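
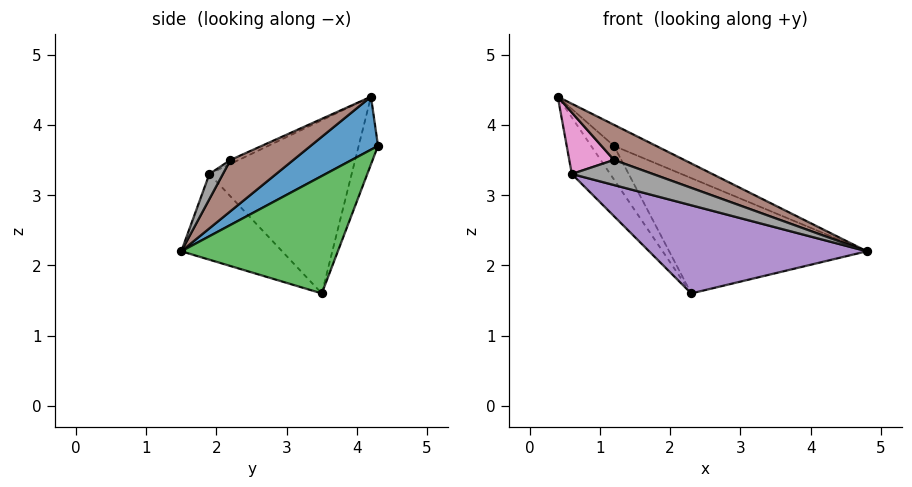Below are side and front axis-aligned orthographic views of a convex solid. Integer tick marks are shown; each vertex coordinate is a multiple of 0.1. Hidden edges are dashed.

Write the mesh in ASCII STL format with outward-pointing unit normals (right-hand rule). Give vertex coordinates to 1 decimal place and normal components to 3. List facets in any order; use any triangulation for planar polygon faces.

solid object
 facet normal 0.586 0.367 0.722
  outer loop
   vertex 1.2 4.3 3.7
   vertex 0.4 4.2 4.4
   vertex 4.8 1.5 2.2
  endloop
 endfacet
 facet normal -0.547 0.646 -0.533
  outer loop
   vertex 2.3 3.5 1.6
   vertex 0.4 4.2 4.4
   vertex 1.2 4.3 3.7
  endloop
 endfacet
 facet normal 0.621 0.784 0.027
  outer loop
   vertex 2.3 3.5 1.6
   vertex 1.2 4.3 3.7
   vertex 4.8 1.5 2.2
  endloop
 endfacet
 facet normal -0.783 0.211 -0.584
  outer loop
   vertex 0.6 1.9 3.3
   vertex 0.4 4.2 4.4
   vertex 2.3 3.5 1.6
  endloop
 endfacet
 facet normal -0.259 -0.560 -0.787
  outer loop
   vertex 0.6 1.9 3.3
   vertex 2.3 3.5 1.6
   vertex 4.8 1.5 2.2
  endloop
 endfacet
 facet normal 0.271 -0.303 0.914
  outer loop
   vertex 1.2 2.2 3.5
   vertex 4.8 1.5 2.2
   vertex 0.4 4.2 4.4
  endloop
 endfacet
 facet normal -0.081 -0.436 0.896
  outer loop
   vertex 1.2 2.2 3.5
   vertex 0.4 4.2 4.4
   vertex 0.6 1.9 3.3
  endloop
 endfacet
 facet normal 0.117 -0.702 0.702
  outer loop
   vertex 1.2 2.2 3.5
   vertex 0.6 1.9 3.3
   vertex 4.8 1.5 2.2
  endloop
 endfacet
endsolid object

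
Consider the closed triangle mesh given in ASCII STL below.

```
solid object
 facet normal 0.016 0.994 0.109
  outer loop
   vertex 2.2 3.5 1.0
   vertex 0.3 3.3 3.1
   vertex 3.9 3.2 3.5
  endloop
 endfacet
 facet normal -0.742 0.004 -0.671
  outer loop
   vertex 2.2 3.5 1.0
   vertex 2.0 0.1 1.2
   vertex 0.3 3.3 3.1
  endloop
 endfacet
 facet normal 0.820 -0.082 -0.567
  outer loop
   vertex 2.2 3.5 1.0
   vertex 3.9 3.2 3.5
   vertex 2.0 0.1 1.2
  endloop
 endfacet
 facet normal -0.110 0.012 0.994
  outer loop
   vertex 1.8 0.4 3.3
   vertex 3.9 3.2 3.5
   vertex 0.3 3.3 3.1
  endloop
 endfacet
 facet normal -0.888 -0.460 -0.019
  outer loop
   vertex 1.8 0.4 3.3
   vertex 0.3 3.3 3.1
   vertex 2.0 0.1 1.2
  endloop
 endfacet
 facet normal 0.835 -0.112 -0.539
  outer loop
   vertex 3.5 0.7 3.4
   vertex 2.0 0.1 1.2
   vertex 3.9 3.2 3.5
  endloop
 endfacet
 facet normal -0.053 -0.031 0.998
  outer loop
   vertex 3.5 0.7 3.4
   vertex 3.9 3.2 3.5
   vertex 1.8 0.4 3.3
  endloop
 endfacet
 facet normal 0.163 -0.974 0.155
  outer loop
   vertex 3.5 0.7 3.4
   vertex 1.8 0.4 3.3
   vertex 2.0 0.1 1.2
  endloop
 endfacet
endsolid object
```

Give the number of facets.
8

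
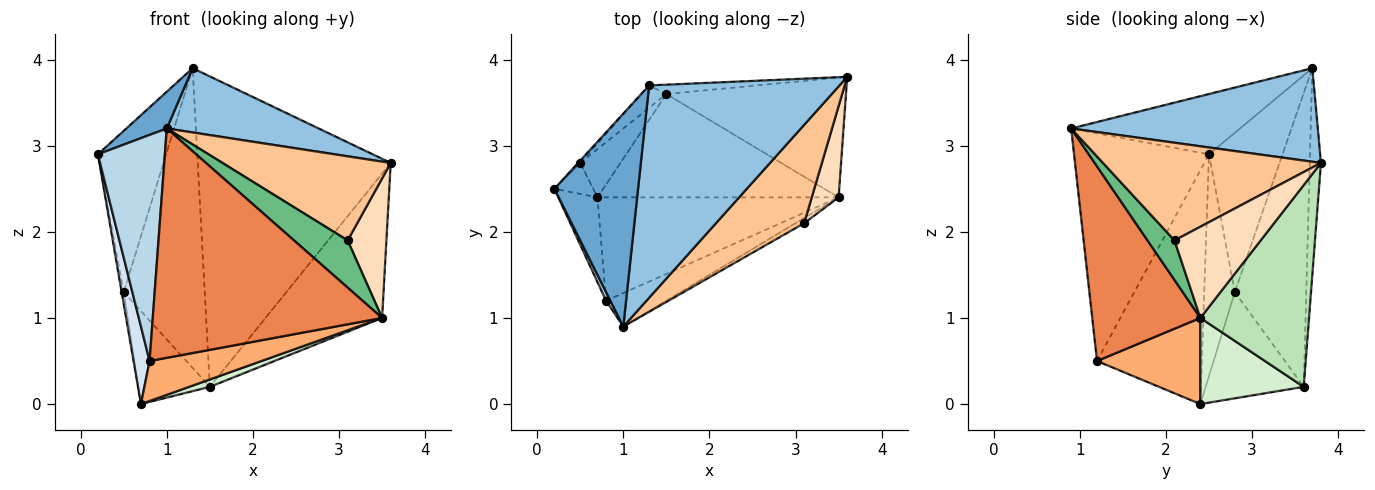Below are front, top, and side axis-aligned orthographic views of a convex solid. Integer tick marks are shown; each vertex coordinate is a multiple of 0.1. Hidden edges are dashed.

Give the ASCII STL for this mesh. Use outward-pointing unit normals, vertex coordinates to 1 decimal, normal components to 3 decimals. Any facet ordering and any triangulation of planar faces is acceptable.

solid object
 facet normal -0.579 -0.139 0.803
  outer loop
   vertex 1.3 3.7 3.9
   vertex 0.2 2.5 2.9
   vertex 1.0 0.9 3.2
  endloop
 endfacet
 facet normal 0.426 -0.262 0.866
  outer loop
   vertex 1.3 3.7 3.9
   vertex 1.0 0.9 3.2
   vertex 3.6 3.8 2.8
  endloop
 endfacet
 facet normal -0.896 -0.445 0.017
  outer loop
   vertex 0.8 1.2 0.5
   vertex 1.0 0.9 3.2
   vertex 0.2 2.5 2.9
  endloop
 endfacet
 facet normal -0.975 -0.149 -0.163
  outer loop
   vertex 0.8 1.2 0.5
   vertex 0.2 2.5 2.9
   vertex 0.7 2.4 0.0
  endloop
 endfacet
 facet normal 0.423 -0.897 -0.131
  outer loop
   vertex 0.8 1.2 0.5
   vertex 3.5 2.4 1.0
   vertex 1.0 0.9 3.2
  endloop
 endfacet
 facet normal 0.316 -0.342 -0.885
  outer loop
   vertex 0.8 1.2 0.5
   vertex 0.7 2.4 0.0
   vertex 3.5 2.4 1.0
  endloop
 endfacet
 facet normal 0.644 -0.497 0.581
  outer loop
   vertex 3.1 2.1 1.9
   vertex 3.6 3.8 2.8
   vertex 1.0 0.9 3.2
  endloop
 endfacet
 facet normal 0.881 -0.396 0.259
  outer loop
   vertex 3.1 2.1 1.9
   vertex 3.5 2.4 1.0
   vertex 3.6 3.8 2.8
  endloop
 endfacet
 facet normal 0.448 -0.889 -0.097
  outer loop
   vertex 3.1 2.1 1.9
   vertex 1.0 0.9 3.2
   vertex 3.5 2.4 1.0
  endloop
 endfacet
 facet normal -0.058 0.998 -0.030
  outer loop
   vertex 1.5 3.6 0.2
   vertex 1.3 3.7 3.9
   vertex 3.6 3.8 2.8
  endloop
 endfacet
 facet normal 0.583 0.625 -0.519
  outer loop
   vertex 1.5 3.6 0.2
   vertex 3.6 3.8 2.8
   vertex 3.5 2.4 1.0
  endloop
 endfacet
 facet normal 0.336 -0.067 -0.940
  outer loop
   vertex 1.5 3.6 0.2
   vertex 3.5 2.4 1.0
   vertex 0.7 2.4 0.0
  endloop
 endfacet
 facet normal -0.733 0.680 -0.010
  outer loop
   vertex 0.5 2.8 1.3
   vertex 0.2 2.5 2.9
   vertex 1.3 3.7 3.9
  endloop
 endfacet
 facet normal -0.661 0.749 -0.056
  outer loop
   vertex 0.5 2.8 1.3
   vertex 1.3 3.7 3.9
   vertex 1.5 3.6 0.2
  endloop
 endfacet
 facet normal -0.983 0.067 -0.172
  outer loop
   vertex 0.5 2.8 1.3
   vertex 0.7 2.4 0.0
   vertex 0.2 2.5 2.9
  endloop
 endfacet
 facet normal -0.773 0.564 -0.292
  outer loop
   vertex 0.5 2.8 1.3
   vertex 1.5 3.6 0.2
   vertex 0.7 2.4 0.0
  endloop
 endfacet
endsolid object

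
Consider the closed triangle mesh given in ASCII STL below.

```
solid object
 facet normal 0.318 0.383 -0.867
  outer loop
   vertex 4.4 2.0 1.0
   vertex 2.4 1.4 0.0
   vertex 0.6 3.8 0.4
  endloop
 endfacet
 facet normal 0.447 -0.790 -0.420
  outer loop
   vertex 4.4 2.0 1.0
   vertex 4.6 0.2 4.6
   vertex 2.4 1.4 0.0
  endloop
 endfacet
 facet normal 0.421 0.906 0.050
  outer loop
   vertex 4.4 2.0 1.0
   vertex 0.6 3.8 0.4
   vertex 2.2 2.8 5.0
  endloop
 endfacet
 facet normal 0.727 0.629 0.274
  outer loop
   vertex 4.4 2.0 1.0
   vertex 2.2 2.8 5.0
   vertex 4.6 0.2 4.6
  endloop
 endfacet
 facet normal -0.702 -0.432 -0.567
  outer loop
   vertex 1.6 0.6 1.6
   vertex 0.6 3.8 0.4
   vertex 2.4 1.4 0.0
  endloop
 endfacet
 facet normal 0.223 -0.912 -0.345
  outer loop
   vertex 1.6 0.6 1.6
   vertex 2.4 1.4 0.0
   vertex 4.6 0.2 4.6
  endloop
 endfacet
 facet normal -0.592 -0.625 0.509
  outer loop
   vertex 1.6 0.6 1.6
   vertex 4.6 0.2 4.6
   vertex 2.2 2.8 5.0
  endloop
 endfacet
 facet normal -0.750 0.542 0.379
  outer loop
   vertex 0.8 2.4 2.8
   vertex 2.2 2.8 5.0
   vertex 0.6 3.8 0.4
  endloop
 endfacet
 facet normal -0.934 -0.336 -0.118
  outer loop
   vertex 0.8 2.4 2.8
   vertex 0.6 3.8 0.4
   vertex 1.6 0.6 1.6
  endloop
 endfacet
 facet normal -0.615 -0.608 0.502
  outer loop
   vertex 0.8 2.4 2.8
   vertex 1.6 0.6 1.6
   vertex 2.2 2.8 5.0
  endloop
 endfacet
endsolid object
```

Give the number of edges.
15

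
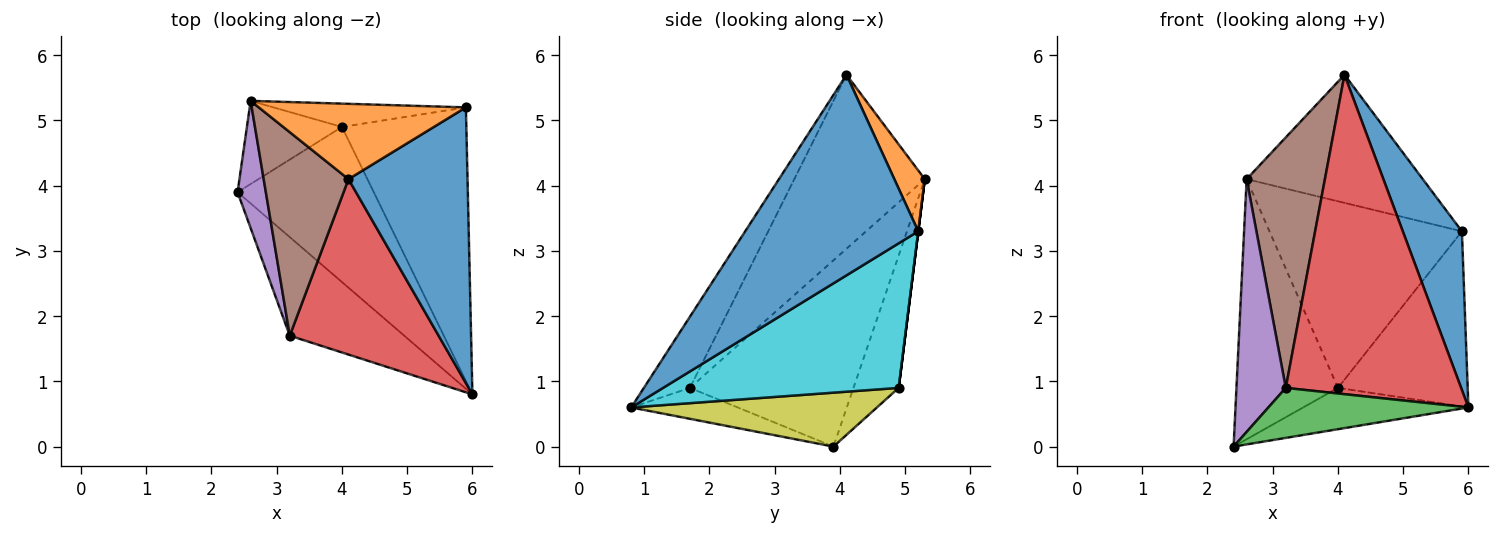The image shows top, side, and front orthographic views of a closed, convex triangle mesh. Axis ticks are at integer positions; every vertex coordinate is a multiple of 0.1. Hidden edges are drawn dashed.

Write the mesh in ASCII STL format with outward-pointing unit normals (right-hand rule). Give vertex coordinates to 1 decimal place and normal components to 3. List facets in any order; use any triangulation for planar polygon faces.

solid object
 facet normal 0.825 -0.282 0.490
  outer loop
   vertex 5.9 5.2 3.3
   vertex 4.1 4.1 5.7
   vertex 6.0 0.8 0.6
  endloop
 endfacet
 facet normal 0.147 0.853 0.501
  outer loop
   vertex 5.9 5.2 3.3
   vertex 2.6 5.3 4.1
   vertex 4.1 4.1 5.7
  endloop
 endfacet
 facet normal -0.234 -0.440 -0.867
  outer loop
   vertex 3.2 1.7 0.9
   vertex 2.4 3.9 0.0
   vertex 6.0 0.8 0.6
  endloop
 endfacet
 facet normal -0.224 -0.854 0.469
  outer loop
   vertex 3.2 1.7 0.9
   vertex 6.0 0.8 0.6
   vertex 4.1 4.1 5.7
  endloop
 endfacet
 facet normal -0.947 -0.286 0.144
  outer loop
   vertex 3.2 1.7 0.9
   vertex 2.6 5.3 4.1
   vertex 2.4 3.9 0.0
  endloop
 endfacet
 facet normal -0.791 -0.475 0.386
  outer loop
   vertex 3.2 1.7 0.9
   vertex 4.1 4.1 5.7
   vertex 2.6 5.3 4.1
  endloop
 endfacet
 facet normal -0.390 0.877 -0.280
  outer loop
   vertex 4.0 4.9 0.9
   vertex 2.4 3.9 0.0
   vertex 2.6 5.3 4.1
  endloop
 endfacet
 facet normal 0.000 0.992 -0.124
  outer loop
   vertex 4.0 4.9 0.9
   vertex 2.6 5.3 4.1
   vertex 5.9 5.2 3.3
  endloop
 endfacet
 facet normal 0.357 0.240 -0.902
  outer loop
   vertex 4.0 4.9 0.9
   vertex 6.0 0.8 0.6
   vertex 2.4 3.9 0.0
  endloop
 endfacet
 facet normal 0.699 0.385 -0.602
  outer loop
   vertex 4.0 4.9 0.9
   vertex 5.9 5.2 3.3
   vertex 6.0 0.8 0.6
  endloop
 endfacet
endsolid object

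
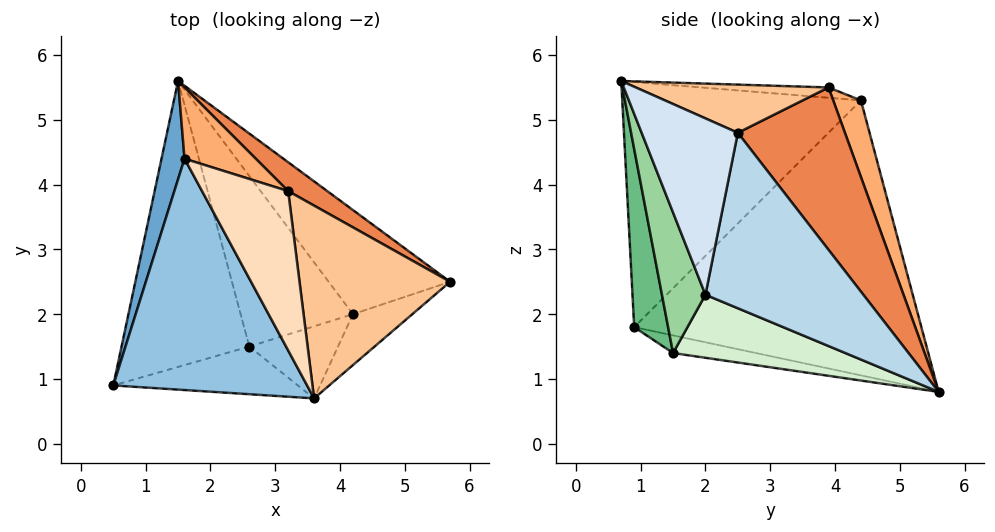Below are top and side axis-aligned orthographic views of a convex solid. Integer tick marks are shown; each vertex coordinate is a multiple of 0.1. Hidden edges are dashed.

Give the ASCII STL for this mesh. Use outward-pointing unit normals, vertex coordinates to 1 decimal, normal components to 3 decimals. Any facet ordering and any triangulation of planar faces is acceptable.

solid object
 facet normal -0.971 0.224 0.081
  outer loop
   vertex 1.6 4.4 5.3
   vertex 1.5 5.6 0.8
   vertex 0.5 0.9 1.8
  endloop
 endfacet
 facet normal -0.735 -0.350 0.581
  outer loop
   vertex 1.6 4.4 5.3
   vertex 0.5 0.9 1.8
   vertex 3.6 0.7 5.6
  endloop
 endfacet
 facet normal 0.769 0.355 -0.532
  outer loop
   vertex 4.2 2.0 2.3
   vertex 1.5 5.6 0.8
   vertex 5.7 2.5 4.8
  endloop
 endfacet
 facet normal 0.593 -0.780 -0.200
  outer loop
   vertex 4.2 2.0 2.3
   vertex 5.7 2.5 4.8
   vertex 3.6 0.7 5.6
  endloop
 endfacet
 facet normal 0.511 0.851 0.123
  outer loop
   vertex 3.2 3.9 5.5
   vertex 5.7 2.5 4.8
   vertex 1.5 5.6 0.8
  endloop
 endfacet
 facet normal 0.261 0.934 0.243
  outer loop
   vertex 3.2 3.9 5.5
   vertex 1.5 5.6 0.8
   vertex 1.6 4.4 5.3
  endloop
 endfacet
 facet normal 0.304 0.068 0.950
  outer loop
   vertex 3.2 3.9 5.5
   vertex 3.6 0.7 5.6
   vertex 5.7 2.5 4.8
  endloop
 endfacet
 facet normal -0.119 0.016 0.993
  outer loop
   vertex 3.2 3.9 5.5
   vertex 1.6 4.4 5.3
   vertex 3.6 0.7 5.6
  endloop
 endfacet
 facet normal 0.226 -0.946 -0.234
  outer loop
   vertex 2.6 1.5 1.4
   vertex 3.6 0.7 5.6
   vertex 0.5 0.9 1.8
  endloop
 endfacet
 facet normal 0.420 -0.868 -0.265
  outer loop
   vertex 2.6 1.5 1.4
   vertex 4.2 2.0 2.3
   vertex 3.6 0.7 5.6
  endloop
 endfacet
 facet normal -0.135 -0.179 -0.975
  outer loop
   vertex 2.6 1.5 1.4
   vertex 0.5 0.9 1.8
   vertex 1.5 5.6 0.8
  endloop
 endfacet
 facet normal 0.489 0.004 -0.872
  outer loop
   vertex 2.6 1.5 1.4
   vertex 1.5 5.6 0.8
   vertex 4.2 2.0 2.3
  endloop
 endfacet
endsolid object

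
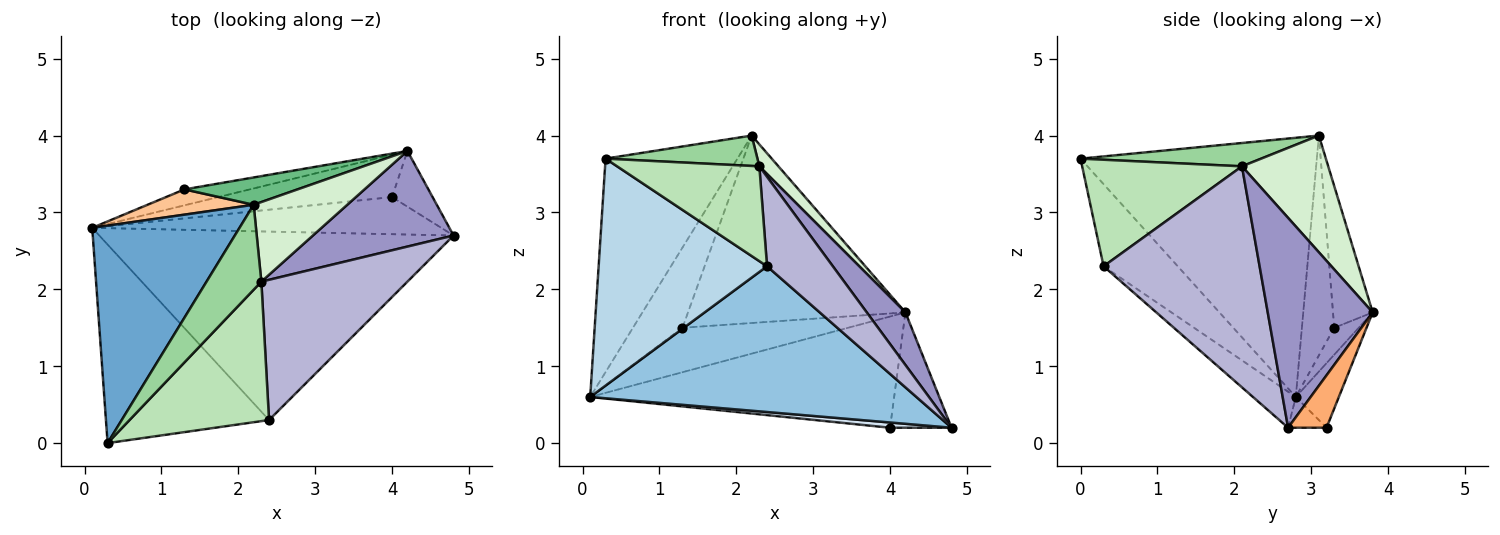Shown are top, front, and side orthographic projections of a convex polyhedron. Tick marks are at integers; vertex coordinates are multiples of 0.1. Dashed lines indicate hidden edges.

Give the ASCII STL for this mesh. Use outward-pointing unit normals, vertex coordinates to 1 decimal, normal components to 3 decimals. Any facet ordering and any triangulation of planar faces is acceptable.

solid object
 facet normal -0.782 0.436 0.445
  outer loop
   vertex 2.2 3.1 4.0
   vertex 0.1 2.8 0.6
   vertex 0.3 0.0 3.7
  endloop
 endfacet
 facet normal -0.080 -0.610 -0.788
  outer loop
   vertex 2.4 0.3 2.3
   vertex 0.1 2.8 0.6
   vertex 4.8 2.7 0.2
  endloop
 endfacet
 facet normal -0.315 -0.714 -0.625
  outer loop
   vertex 2.4 0.3 2.3
   vertex 0.3 0.0 3.7
   vertex 0.1 2.8 0.6
  endloop
 endfacet
 facet normal -0.087 -0.139 -0.986
  outer loop
   vertex 4.0 3.2 0.2
   vertex 4.8 2.7 0.2
   vertex 0.1 2.8 0.6
  endloop
 endfacet
 facet normal -0.131 0.926 -0.353
  outer loop
   vertex 4.0 3.2 0.2
   vertex 0.1 2.8 0.6
   vertex 4.2 3.8 1.7
  endloop
 endfacet
 facet normal 0.490 0.785 -0.379
  outer loop
   vertex 4.0 3.2 0.2
   vertex 4.2 3.8 1.7
   vertex 4.8 2.7 0.2
  endloop
 endfacet
 facet normal -0.529 0.810 0.255
  outer loop
   vertex 1.3 3.3 1.5
   vertex 0.1 2.8 0.6
   vertex 2.2 3.1 4.0
  endloop
 endfacet
 facet normal -0.138 0.932 -0.334
  outer loop
   vertex 1.3 3.3 1.5
   vertex 4.2 3.8 1.7
   vertex 0.1 2.8 0.6
  endloop
 endfacet
 facet normal -0.178 0.974 0.142
  outer loop
   vertex 1.3 3.3 1.5
   vertex 2.2 3.1 4.0
   vertex 4.2 3.8 1.7
  endloop
 endfacet
 facet normal 0.372 -0.312 0.874
  outer loop
   vertex 2.3 2.1 3.6
   vertex 2.2 3.1 4.0
   vertex 0.3 0.0 3.7
  endloop
 endfacet
 facet normal 0.534 -0.475 0.699
  outer loop
   vertex 2.3 2.1 3.6
   vertex 0.3 0.0 3.7
   vertex 2.4 0.3 2.3
  endloop
 endfacet
 facet normal 0.769 -0.170 0.617
  outer loop
   vertex 2.3 2.1 3.6
   vertex 4.2 3.8 1.7
   vertex 2.2 3.1 4.0
  endloop
 endfacet
 facet normal 0.794 -0.293 0.532
  outer loop
   vertex 2.3 2.1 3.6
   vertex 4.8 2.7 0.2
   vertex 4.2 3.8 1.7
  endloop
 endfacet
 facet normal 0.787 -0.332 0.520
  outer loop
   vertex 2.3 2.1 3.6
   vertex 2.4 0.3 2.3
   vertex 4.8 2.7 0.2
  endloop
 endfacet
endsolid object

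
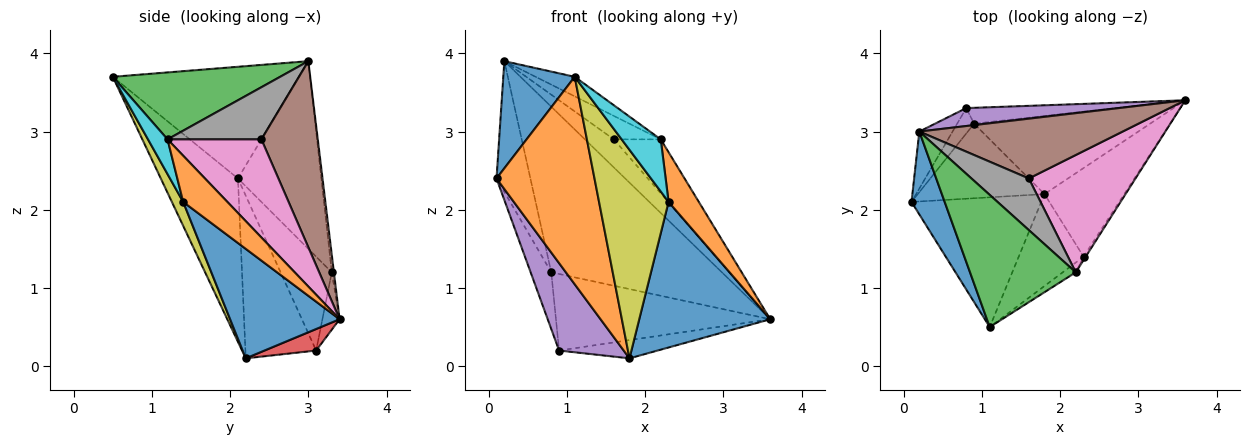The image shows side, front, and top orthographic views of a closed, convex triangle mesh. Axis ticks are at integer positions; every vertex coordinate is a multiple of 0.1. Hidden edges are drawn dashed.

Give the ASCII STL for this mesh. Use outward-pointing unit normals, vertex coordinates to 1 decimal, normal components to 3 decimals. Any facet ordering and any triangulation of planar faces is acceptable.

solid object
 facet normal -0.900 -0.345 0.267
  outer loop
   vertex 0.2 3.0 3.9
   vertex 0.1 2.1 2.4
   vertex 1.1 0.5 3.7
  endloop
 endfacet
 facet normal -0.555 -0.705 -0.441
  outer loop
   vertex 1.8 2.2 0.1
   vertex 1.1 0.5 3.7
   vertex 0.1 2.1 2.4
  endloop
 endfacet
 facet normal 0.531 0.124 0.838
  outer loop
   vertex 2.2 1.2 2.9
   vertex 0.2 3.0 3.9
   vertex 1.1 0.5 3.7
  endloop
 endfacet
 facet normal 0.118 0.226 -0.967
  outer loop
   vertex 0.9 3.1 0.2
   vertex 3.6 3.4 0.6
   vertex 1.8 2.2 0.1
  endloop
 endfacet
 facet normal -0.640 -0.585 -0.499
  outer loop
   vertex 0.9 3.1 0.2
   vertex 1.8 2.2 0.1
   vertex 0.1 2.1 2.4
  endloop
 endfacet
 facet normal 0.638 0.327 0.697
  outer loop
   vertex 1.6 2.4 2.9
   vertex 3.6 3.4 0.6
   vertex 0.2 3.0 3.9
  endloop
 endfacet
 facet normal 0.641 0.321 0.697
  outer loop
   vertex 1.6 2.4 2.9
   vertex 2.2 1.2 2.9
   vertex 3.6 3.4 0.6
  endloop
 endfacet
 facet normal 0.638 0.319 0.701
  outer loop
   vertex 1.6 2.4 2.9
   vertex 0.2 3.0 3.9
   vertex 2.2 1.2 2.9
  endloop
 endfacet
 facet normal 0.147 -0.905 -0.399
  outer loop
   vertex 2.3 1.4 2.1
   vertex 1.1 0.5 3.7
   vertex 1.8 2.2 0.1
  endloop
 endfacet
 facet normal 0.441 -0.882 -0.165
  outer loop
   vertex 2.3 1.4 2.1
   vertex 2.2 1.2 2.9
   vertex 1.1 0.5 3.7
  endloop
 endfacet
 facet normal 0.581 -0.695 -0.423
  outer loop
   vertex 2.3 1.4 2.1
   vertex 1.8 2.2 0.1
   vertex 3.6 3.4 0.6
  endloop
 endfacet
 facet normal 0.825 -0.565 -0.038
  outer loop
   vertex 2.3 1.4 2.1
   vertex 3.6 3.4 0.6
   vertex 2.2 1.2 2.9
  endloop
 endfacet
 facet normal -0.914 0.371 -0.162
  outer loop
   vertex 0.8 3.3 1.2
   vertex 0.1 2.1 2.4
   vertex 0.2 3.0 3.9
  endloop
 endfacet
 facet normal -0.915 0.368 -0.165
  outer loop
   vertex 0.8 3.3 1.2
   vertex 0.9 3.1 0.2
   vertex 0.1 2.1 2.4
  endloop
 endfacet
 facet normal -0.012 0.994 0.108
  outer loop
   vertex 0.8 3.3 1.2
   vertex 0.2 3.0 3.9
   vertex 3.6 3.4 0.6
  endloop
 endfacet
 facet normal -0.078 0.976 -0.203
  outer loop
   vertex 0.8 3.3 1.2
   vertex 3.6 3.4 0.6
   vertex 0.9 3.1 0.2
  endloop
 endfacet
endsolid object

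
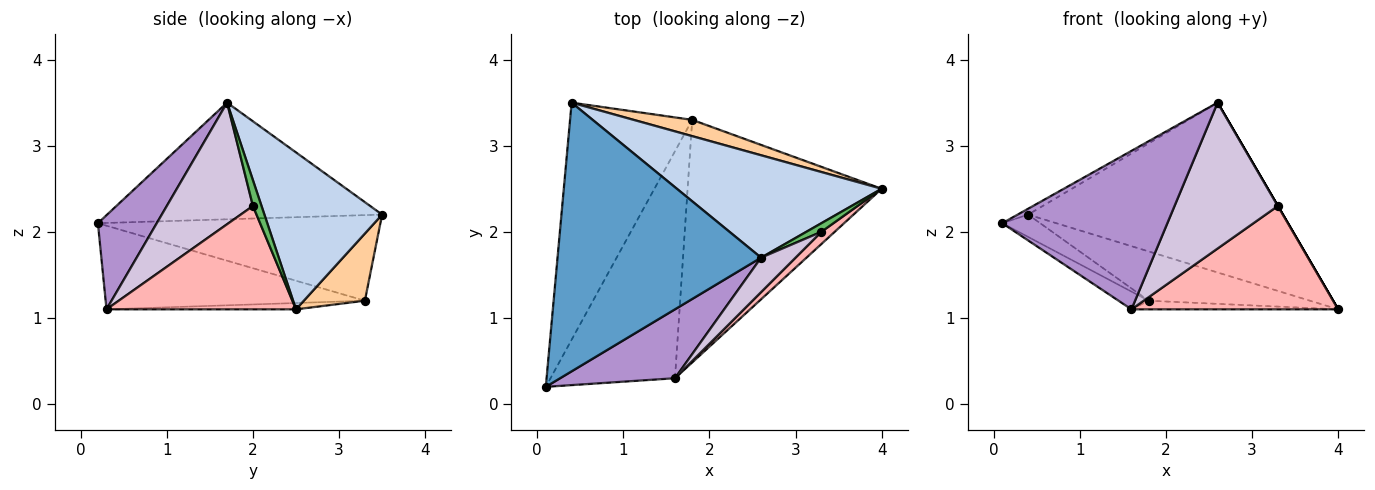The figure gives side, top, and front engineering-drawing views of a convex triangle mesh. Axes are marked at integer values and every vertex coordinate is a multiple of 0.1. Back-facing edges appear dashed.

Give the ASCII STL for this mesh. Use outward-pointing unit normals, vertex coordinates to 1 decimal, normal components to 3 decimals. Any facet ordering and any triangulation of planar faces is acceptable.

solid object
 facet normal -0.497 0.019 0.867
  outer loop
   vertex 2.6 1.7 3.5
   vertex 0.4 3.5 2.2
   vertex 0.1 0.2 2.1
  endloop
 endfacet
 facet normal 0.368 0.796 0.480
  outer loop
   vertex 2.6 1.7 3.5
   vertex 4.0 2.5 1.1
   vertex 0.4 3.5 2.2
  endloop
 endfacet
 facet normal -0.572 0.077 -0.816
  outer loop
   vertex 1.8 3.3 1.2
   vertex 0.1 0.2 2.1
   vertex 0.4 3.5 2.2
  endloop
 endfacet
 facet normal 0.338 0.894 0.295
  outer loop
   vertex 1.8 3.3 1.2
   vertex 0.4 3.5 2.2
   vertex 4.0 2.5 1.1
  endloop
 endfacet
 facet normal 0.864 0.000 0.504
  outer loop
   vertex 3.3 2.0 2.3
   vertex 4.0 2.5 1.1
   vertex 2.6 1.7 3.5
  endloop
 endfacet
 facet normal -0.557 0.065 -0.828
  outer loop
   vertex 1.6 0.3 1.1
   vertex 0.1 0.2 2.1
   vertex 1.8 3.3 1.2
  endloop
 endfacet
 facet normal -0.033 0.035 -0.999
  outer loop
   vertex 1.6 0.3 1.1
   vertex 1.8 3.3 1.2
   vertex 4.0 2.5 1.1
  endloop
 endfacet
 facet normal 0.673 -0.734 0.087
  outer loop
   vertex 1.6 0.3 1.1
   vertex 4.0 2.5 1.1
   vertex 3.3 2.0 2.3
  endloop
 endfacet
 facet normal 0.311 -0.872 0.379
  outer loop
   vertex 1.6 0.3 1.1
   vertex 2.6 1.7 3.5
   vertex 0.1 0.2 2.1
  endloop
 endfacet
 facet normal 0.630 -0.756 0.178
  outer loop
   vertex 1.6 0.3 1.1
   vertex 3.3 2.0 2.3
   vertex 2.6 1.7 3.5
  endloop
 endfacet
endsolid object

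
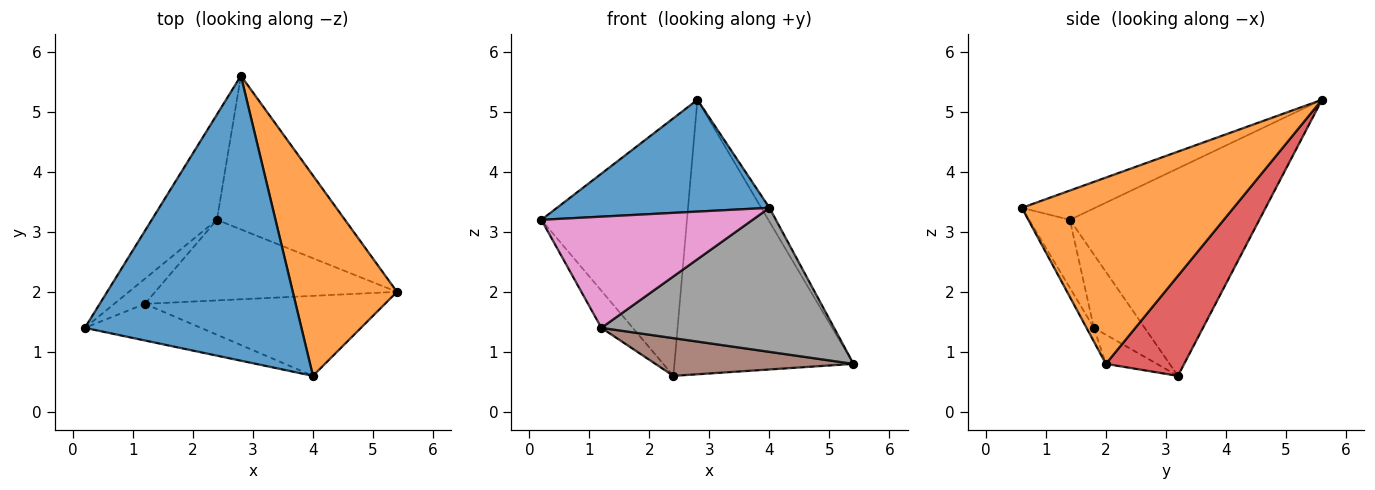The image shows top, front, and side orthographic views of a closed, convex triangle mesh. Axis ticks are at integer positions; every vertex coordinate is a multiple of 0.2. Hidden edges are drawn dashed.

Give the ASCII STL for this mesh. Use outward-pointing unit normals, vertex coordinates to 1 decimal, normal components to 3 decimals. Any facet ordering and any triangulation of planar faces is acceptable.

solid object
 facet normal -0.125 -0.362 0.924
  outer loop
   vertex 4.0 0.6 3.4
   vertex 2.8 5.6 5.2
   vertex 0.2 1.4 3.2
  endloop
 endfacet
 facet normal 0.872 0.034 0.488
  outer loop
   vertex 4.0 0.6 3.4
   vertex 5.4 2.0 0.8
   vertex 2.8 5.6 5.2
  endloop
 endfacet
 facet normal -0.769 0.591 -0.242
  outer loop
   vertex 2.4 3.2 0.6
   vertex 0.2 1.4 3.2
   vertex 2.8 5.6 5.2
  endloop
 endfacet
 facet normal 0.357 0.815 -0.456
  outer loop
   vertex 2.4 3.2 0.6
   vertex 2.8 5.6 5.2
   vertex 5.4 2.0 0.8
  endloop
 endfacet
 facet normal -0.801 0.495 -0.335
  outer loop
   vertex 1.2 1.8 1.4
   vertex 0.2 1.4 3.2
   vertex 2.4 3.2 0.6
  endloop
 endfacet
 facet normal -0.109 -0.421 -0.900
  outer loop
   vertex 1.2 1.8 1.4
   vertex 2.4 3.2 0.6
   vertex 5.4 2.0 0.8
  endloop
 endfacet
 facet normal -0.180 -0.934 -0.308
  outer loop
   vertex 1.2 1.8 1.4
   vertex 4.0 0.6 3.4
   vertex 0.2 1.4 3.2
  endloop
 endfacet
 facet normal -0.028 -0.874 -0.485
  outer loop
   vertex 1.2 1.8 1.4
   vertex 5.4 2.0 0.8
   vertex 4.0 0.6 3.4
  endloop
 endfacet
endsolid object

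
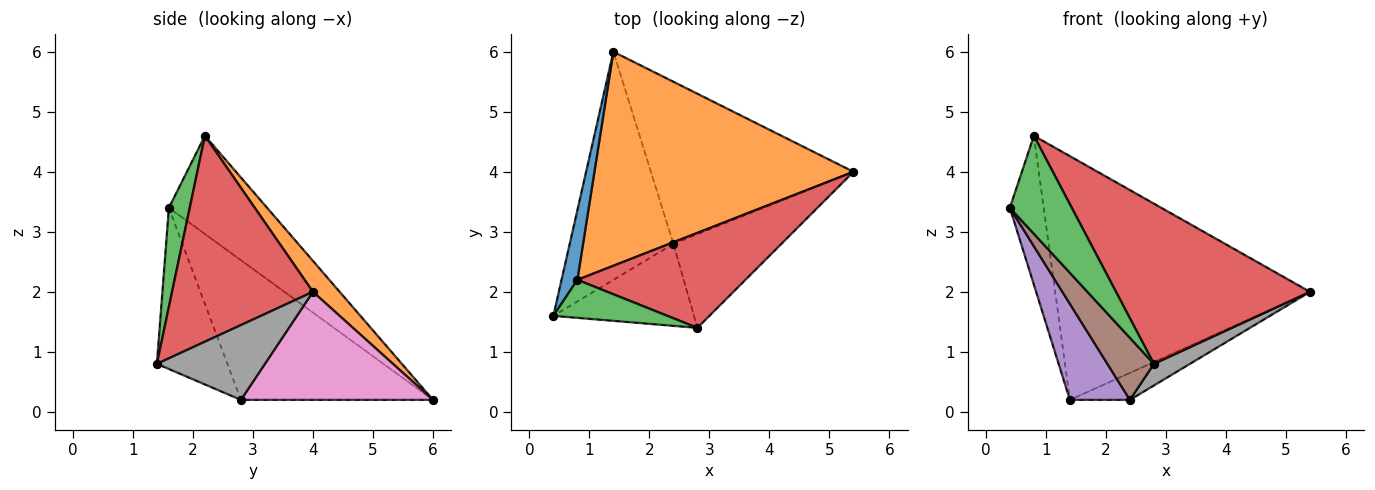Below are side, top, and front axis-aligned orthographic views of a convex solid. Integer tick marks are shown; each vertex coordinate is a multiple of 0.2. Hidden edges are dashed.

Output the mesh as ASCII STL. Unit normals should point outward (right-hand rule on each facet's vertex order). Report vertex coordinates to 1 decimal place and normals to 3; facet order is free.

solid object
 facet normal -0.935 0.322 0.151
  outer loop
   vertex 0.8 2.2 4.6
   vertex 1.4 6.0 0.2
   vertex 0.4 1.6 3.4
  endloop
 endfacet
 facet normal 0.079 0.749 0.658
  outer loop
   vertex 0.8 2.2 4.6
   vertex 5.4 4.0 2.0
   vertex 1.4 6.0 0.2
  endloop
 endfacet
 facet normal 0.300 -0.890 0.345
  outer loop
   vertex 0.8 2.2 4.6
   vertex 0.4 1.6 3.4
   vertex 2.8 1.4 0.8
  endloop
 endfacet
 facet normal 0.530 -0.730 0.432
  outer loop
   vertex 0.8 2.2 4.6
   vertex 2.8 1.4 0.8
   vertex 5.4 4.0 2.0
  endloop
 endfacet
 facet normal -0.779 -0.243 -0.578
  outer loop
   vertex 2.4 2.8 0.2
   vertex 0.4 1.6 3.4
   vertex 1.4 6.0 0.2
  endloop
 endfacet
 facet normal -0.675 -0.445 -0.589
  outer loop
   vertex 2.4 2.8 0.2
   vertex 2.8 1.4 0.8
   vertex 0.4 1.6 3.4
  endloop
 endfacet
 facet normal 0.466 0.145 -0.873
  outer loop
   vertex 2.4 2.8 0.2
   vertex 1.4 6.0 0.2
   vertex 5.4 4.0 2.0
  endloop
 endfacet
 facet normal 0.559 -0.186 -0.808
  outer loop
   vertex 2.4 2.8 0.2
   vertex 5.4 4.0 2.0
   vertex 2.8 1.4 0.8
  endloop
 endfacet
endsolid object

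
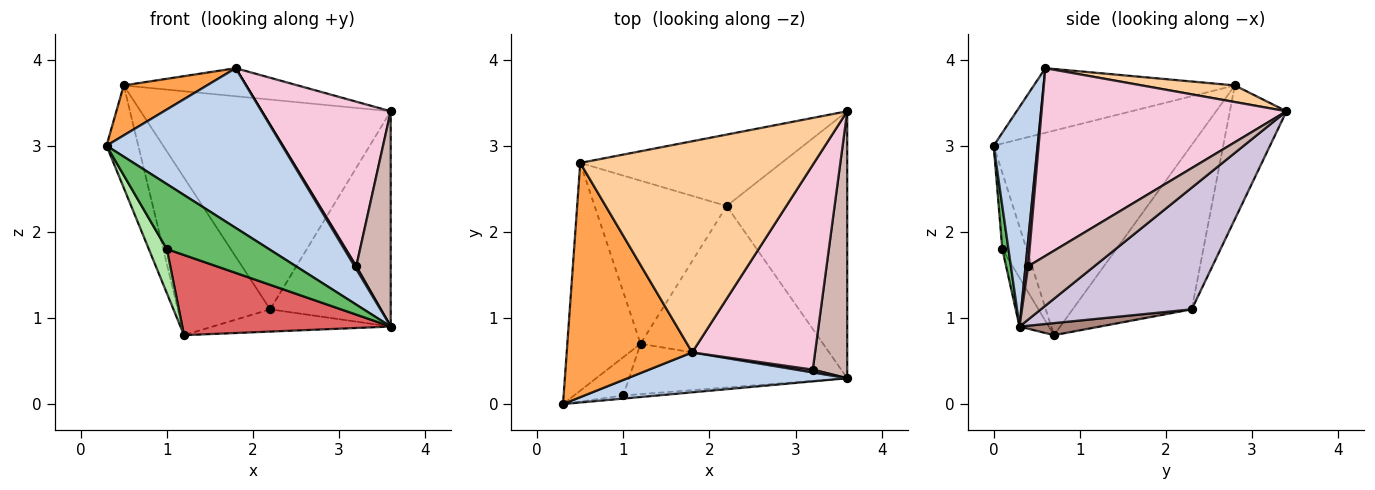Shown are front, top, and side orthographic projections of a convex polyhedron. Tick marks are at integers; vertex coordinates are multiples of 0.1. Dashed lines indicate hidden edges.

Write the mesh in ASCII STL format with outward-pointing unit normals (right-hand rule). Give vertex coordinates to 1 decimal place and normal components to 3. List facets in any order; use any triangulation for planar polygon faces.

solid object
 facet normal -0.931 0.150 -0.333
  outer loop
   vertex 0.5 2.8 3.7
   vertex 1.2 0.7 0.8
   vertex 0.3 0.0 3.0
  endloop
 endfacet
 facet normal 0.236 -0.943 0.236
  outer loop
   vertex 1.8 0.6 3.9
   vertex 0.3 0.0 3.0
   vertex 3.6 0.3 0.9
  endloop
 endfacet
 facet normal -0.450 -0.186 0.874
  outer loop
   vertex 1.8 0.6 3.9
   vertex 0.5 2.8 3.7
   vertex 0.3 0.0 3.0
  endloop
 endfacet
 facet normal 0.070 0.131 0.989
  outer loop
   vertex 1.8 0.6 3.9
   vertex 3.6 3.4 3.4
   vertex 0.5 2.8 3.7
  endloop
 endfacet
 facet normal 0.060 -0.997 -0.048
  outer loop
   vertex 1.0 0.1 1.8
   vertex 3.6 0.3 0.9
   vertex 0.3 0.0 3.0
  endloop
 endfacet
 facet normal -0.713 -0.529 -0.460
  outer loop
   vertex 1.0 0.1 1.8
   vertex 0.3 0.0 3.0
   vertex 1.2 0.7 0.8
  endloop
 endfacet
 facet normal -0.118 -0.841 -0.528
  outer loop
   vertex 1.0 0.1 1.8
   vertex 1.2 0.7 0.8
   vertex 3.6 0.3 0.9
  endloop
 endfacet
 facet normal -0.210 0.926 -0.315
  outer loop
   vertex 2.2 2.3 1.1
   vertex 0.5 2.8 3.7
   vertex 3.6 3.4 3.4
  endloop
 endfacet
 facet normal -0.667 0.517 -0.536
  outer loop
   vertex 2.2 2.3 1.1
   vertex 1.2 0.7 0.8
   vertex 0.5 2.8 3.7
  endloop
 endfacet
 facet normal 0.618 0.494 -0.612
  outer loop
   vertex 2.2 2.3 1.1
   vertex 3.6 3.4 3.4
   vertex 3.6 0.3 0.9
  endloop
 endfacet
 facet normal 0.065 0.144 -0.987
  outer loop
   vertex 2.2 2.3 1.1
   vertex 3.6 0.3 0.9
   vertex 1.2 0.7 0.8
  endloop
 endfacet
 facet normal 0.770 -0.401 0.497
  outer loop
   vertex 3.2 0.4 1.6
   vertex 3.6 0.3 0.9
   vertex 3.6 3.4 3.4
  endloop
 endfacet
 facet normal 0.728 -0.485 0.485
  outer loop
   vertex 3.2 0.4 1.6
   vertex 1.8 0.6 3.9
   vertex 3.6 0.3 0.9
  endloop
 endfacet
 facet normal 0.766 -0.403 0.501
  outer loop
   vertex 3.2 0.4 1.6
   vertex 3.6 3.4 3.4
   vertex 1.8 0.6 3.9
  endloop
 endfacet
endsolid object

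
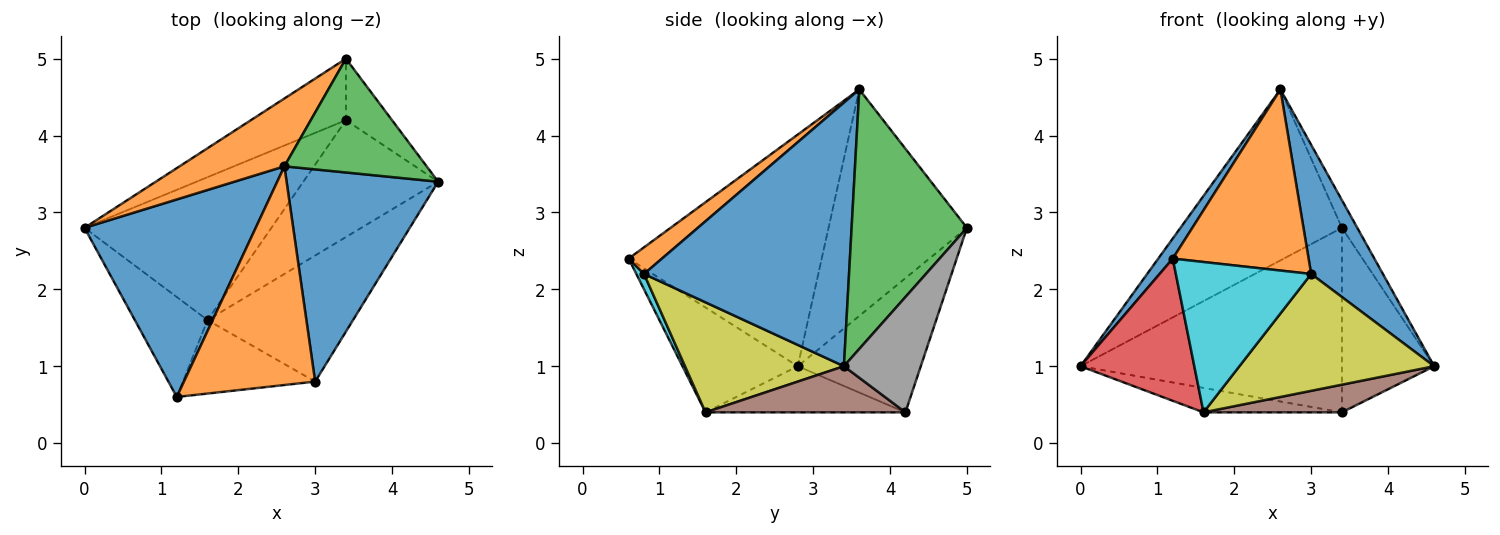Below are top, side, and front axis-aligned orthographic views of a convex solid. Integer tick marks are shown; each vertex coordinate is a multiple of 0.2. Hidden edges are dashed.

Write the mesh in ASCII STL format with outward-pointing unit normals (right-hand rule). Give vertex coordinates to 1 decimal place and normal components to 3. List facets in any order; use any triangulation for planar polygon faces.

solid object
 facet normal -0.803 -0.060 0.593
  outer loop
   vertex 2.6 3.6 4.6
   vertex 0.0 2.8 1.0
   vertex 1.2 0.6 2.4
  endloop
 endfacet
 facet normal -0.623 0.727 0.288
  outer loop
   vertex 3.4 5.0 2.8
   vertex 0.0 2.8 1.0
   vertex 2.6 3.6 4.6
  endloop
 endfacet
 facet normal 0.871 0.116 0.477
  outer loop
   vertex 3.4 5.0 2.8
   vertex 2.6 3.6 4.6
   vertex 4.6 3.4 1.0
  endloop
 endfacet
 facet normal -0.638 -0.630 -0.443
  outer loop
   vertex 1.6 1.6 0.4
   vertex 1.2 0.6 2.4
   vertex 0.0 2.8 1.0
  endloop
 endfacet
 facet normal -0.236 0.164 -0.958
  outer loop
   vertex 3.4 4.2 0.4
   vertex 1.6 1.6 0.4
   vertex 0.0 2.8 1.0
  endloop
 endfacet
 facet normal 0.316 -0.219 -0.923
  outer loop
   vertex 3.4 4.2 0.4
   vertex 4.6 3.4 1.0
   vertex 1.6 1.6 0.4
  endloop
 endfacet
 facet normal -0.408 0.866 -0.289
  outer loop
   vertex 3.4 4.2 0.4
   vertex 0.0 2.8 1.0
   vertex 3.4 5.0 2.8
  endloop
 endfacet
 facet normal 0.620 0.744 -0.248
  outer loop
   vertex 3.4 4.2 0.4
   vertex 3.4 5.0 2.8
   vertex 4.6 3.4 1.0
  endloop
 endfacet
 facet normal 0.485 -0.594 -0.641
  outer loop
   vertex 3.0 0.8 2.2
   vertex 1.6 1.6 0.4
   vertex 4.6 3.4 1.0
  endloop
 endfacet
 facet normal 0.051 -0.897 -0.438
  outer loop
   vertex 3.0 0.8 2.2
   vertex 1.2 0.6 2.4
   vertex 1.6 1.6 0.4
  endloop
 endfacet
 facet normal 0.830 -0.290 0.477
  outer loop
   vertex 3.0 0.8 2.2
   vertex 4.6 3.4 1.0
   vertex 2.6 3.6 4.6
  endloop
 endfacet
 facet normal 0.155 -0.630 0.761
  outer loop
   vertex 3.0 0.8 2.2
   vertex 2.6 3.6 4.6
   vertex 1.2 0.6 2.4
  endloop
 endfacet
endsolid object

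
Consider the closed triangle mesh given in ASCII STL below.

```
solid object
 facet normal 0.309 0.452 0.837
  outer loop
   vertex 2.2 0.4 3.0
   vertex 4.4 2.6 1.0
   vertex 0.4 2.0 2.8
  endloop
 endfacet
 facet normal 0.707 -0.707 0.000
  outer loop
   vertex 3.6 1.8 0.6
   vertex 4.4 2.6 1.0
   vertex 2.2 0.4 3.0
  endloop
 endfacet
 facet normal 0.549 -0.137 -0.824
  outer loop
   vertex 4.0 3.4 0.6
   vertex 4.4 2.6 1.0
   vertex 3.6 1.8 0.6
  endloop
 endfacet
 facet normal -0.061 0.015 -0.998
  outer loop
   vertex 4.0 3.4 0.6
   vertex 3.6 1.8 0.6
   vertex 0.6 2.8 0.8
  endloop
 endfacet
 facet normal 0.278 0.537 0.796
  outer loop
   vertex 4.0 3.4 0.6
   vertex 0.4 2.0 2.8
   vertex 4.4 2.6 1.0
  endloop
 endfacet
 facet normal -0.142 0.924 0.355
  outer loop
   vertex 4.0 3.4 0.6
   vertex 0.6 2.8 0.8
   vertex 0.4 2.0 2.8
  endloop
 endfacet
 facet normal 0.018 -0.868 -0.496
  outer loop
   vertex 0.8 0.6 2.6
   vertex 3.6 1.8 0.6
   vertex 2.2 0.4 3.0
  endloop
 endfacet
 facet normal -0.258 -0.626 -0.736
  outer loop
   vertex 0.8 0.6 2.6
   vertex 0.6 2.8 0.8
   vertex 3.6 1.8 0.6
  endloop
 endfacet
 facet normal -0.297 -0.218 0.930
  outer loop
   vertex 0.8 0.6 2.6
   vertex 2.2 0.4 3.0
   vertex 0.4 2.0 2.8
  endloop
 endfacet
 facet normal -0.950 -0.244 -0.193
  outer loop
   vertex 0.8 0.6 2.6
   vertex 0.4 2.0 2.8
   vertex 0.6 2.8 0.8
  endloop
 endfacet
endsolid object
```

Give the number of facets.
10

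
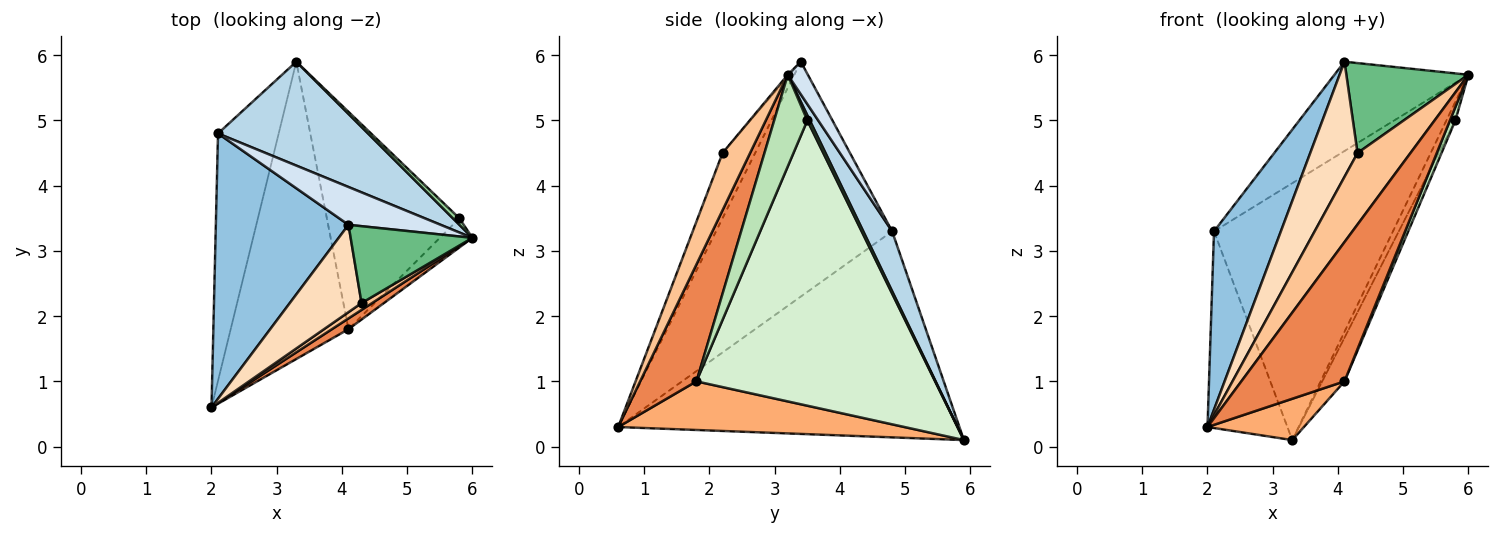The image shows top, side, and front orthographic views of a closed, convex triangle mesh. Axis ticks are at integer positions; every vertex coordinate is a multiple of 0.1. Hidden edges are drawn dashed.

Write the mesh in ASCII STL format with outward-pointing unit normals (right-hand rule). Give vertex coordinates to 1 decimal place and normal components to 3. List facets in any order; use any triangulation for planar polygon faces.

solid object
 facet normal -0.936 0.219 -0.276
  outer loop
   vertex 2.1 4.8 3.3
   vertex 3.3 5.9 0.1
   vertex 2.0 0.6 0.3
  endloop
 endfacet
 facet normal -0.827 -0.314 0.467
  outer loop
   vertex 2.1 4.8 3.3
   vertex 2.0 0.6 0.3
   vertex 4.1 3.4 5.9
  endloop
 endfacet
 facet normal 0.148 0.917 0.371
  outer loop
   vertex 2.1 4.8 3.3
   vertex 6.0 3.2 5.7
   vertex 3.3 5.9 0.1
  endloop
 endfacet
 facet normal 0.137 0.912 0.386
  outer loop
   vertex 2.1 4.8 3.3
   vertex 4.1 3.4 5.9
   vertex 6.0 3.2 5.7
  endloop
 endfacet
 facet normal 0.478 -0.876 0.068
  outer loop
   vertex 4.1 1.8 1.0
   vertex 6.0 3.2 5.7
   vertex 2.0 0.6 0.3
  endloop
 endfacet
 facet normal 0.378 -0.127 -0.917
  outer loop
   vertex 4.1 1.8 1.0
   vertex 2.0 0.6 0.3
   vertex 3.3 5.9 0.1
  endloop
 endfacet
 facet normal 0.460 -0.884 0.085
  outer loop
   vertex 4.3 2.2 4.5
   vertex 2.0 0.6 0.3
   vertex 6.0 3.2 5.7
  endloop
 endfacet
 facet normal -0.482 -0.698 0.530
  outer loop
   vertex 4.3 2.2 4.5
   vertex 4.1 3.4 5.9
   vertex 2.0 0.6 0.3
  endloop
 endfacet
 facet normal -0.012 -0.760 0.650
  outer loop
   vertex 4.3 2.2 4.5
   vertex 6.0 3.2 5.7
   vertex 4.1 3.4 5.9
  endloop
 endfacet
 facet normal 0.249 0.914 0.320
  outer loop
   vertex 5.8 3.5 5.0
   vertex 3.3 5.9 0.1
   vertex 6.0 3.2 5.7
  endloop
 endfacet
 facet normal 0.931 -0.152 -0.331
  outer loop
   vertex 5.8 3.5 5.0
   vertex 6.0 3.2 5.7
   vertex 4.1 1.8 1.0
  endloop
 endfacet
 facet normal 0.904 0.084 -0.420
  outer loop
   vertex 5.8 3.5 5.0
   vertex 4.1 1.8 1.0
   vertex 3.3 5.9 0.1
  endloop
 endfacet
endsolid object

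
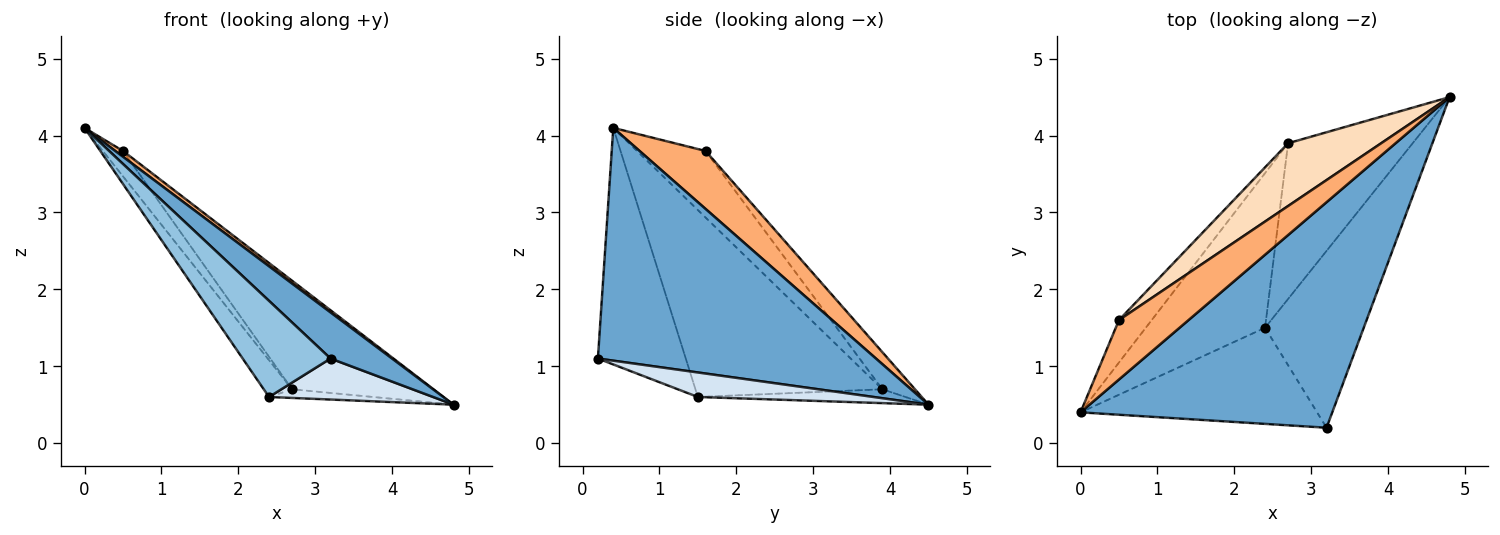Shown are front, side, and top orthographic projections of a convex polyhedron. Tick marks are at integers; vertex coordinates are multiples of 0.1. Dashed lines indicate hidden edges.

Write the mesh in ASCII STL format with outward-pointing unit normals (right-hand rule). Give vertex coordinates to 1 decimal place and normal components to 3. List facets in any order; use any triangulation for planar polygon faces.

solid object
 facet normal 0.671 -0.149 0.726
  outer loop
   vertex 3.2 0.2 1.1
   vertex 4.8 4.5 0.5
   vertex 0.0 0.4 4.1
  endloop
 endfacet
 facet normal -0.577 -0.577 -0.577
  outer loop
   vertex 2.4 1.5 0.6
   vertex 3.2 0.2 1.1
   vertex 0.0 0.4 4.1
  endloop
 endfacet
 facet normal -0.836 0.127 -0.534
  outer loop
   vertex 2.4 1.5 0.6
   vertex 0.0 0.4 4.1
   vertex 2.7 3.9 0.7
  endloop
 endfacet
 facet normal 0.235 -0.220 -0.947
  outer loop
   vertex 2.4 1.5 0.6
   vertex 4.8 4.5 0.5
   vertex 3.2 0.2 1.1
  endloop
 endfacet
 facet normal -0.110 0.055 -0.992
  outer loop
   vertex 2.4 1.5 0.6
   vertex 2.7 3.9 0.7
   vertex 4.8 4.5 0.5
  endloop
 endfacet
 facet normal 0.638 -0.074 0.766
  outer loop
   vertex 0.5 1.6 3.8
   vertex 0.0 0.4 4.1
   vertex 4.8 4.5 0.5
  endloop
 endfacet
 facet normal -0.868 0.255 -0.427
  outer loop
   vertex 0.5 1.6 3.8
   vertex 2.7 3.9 0.7
   vertex 0.0 0.4 4.1
  endloop
 endfacet
 facet normal -0.196 0.849 0.491
  outer loop
   vertex 0.5 1.6 3.8
   vertex 4.8 4.5 0.5
   vertex 2.7 3.9 0.7
  endloop
 endfacet
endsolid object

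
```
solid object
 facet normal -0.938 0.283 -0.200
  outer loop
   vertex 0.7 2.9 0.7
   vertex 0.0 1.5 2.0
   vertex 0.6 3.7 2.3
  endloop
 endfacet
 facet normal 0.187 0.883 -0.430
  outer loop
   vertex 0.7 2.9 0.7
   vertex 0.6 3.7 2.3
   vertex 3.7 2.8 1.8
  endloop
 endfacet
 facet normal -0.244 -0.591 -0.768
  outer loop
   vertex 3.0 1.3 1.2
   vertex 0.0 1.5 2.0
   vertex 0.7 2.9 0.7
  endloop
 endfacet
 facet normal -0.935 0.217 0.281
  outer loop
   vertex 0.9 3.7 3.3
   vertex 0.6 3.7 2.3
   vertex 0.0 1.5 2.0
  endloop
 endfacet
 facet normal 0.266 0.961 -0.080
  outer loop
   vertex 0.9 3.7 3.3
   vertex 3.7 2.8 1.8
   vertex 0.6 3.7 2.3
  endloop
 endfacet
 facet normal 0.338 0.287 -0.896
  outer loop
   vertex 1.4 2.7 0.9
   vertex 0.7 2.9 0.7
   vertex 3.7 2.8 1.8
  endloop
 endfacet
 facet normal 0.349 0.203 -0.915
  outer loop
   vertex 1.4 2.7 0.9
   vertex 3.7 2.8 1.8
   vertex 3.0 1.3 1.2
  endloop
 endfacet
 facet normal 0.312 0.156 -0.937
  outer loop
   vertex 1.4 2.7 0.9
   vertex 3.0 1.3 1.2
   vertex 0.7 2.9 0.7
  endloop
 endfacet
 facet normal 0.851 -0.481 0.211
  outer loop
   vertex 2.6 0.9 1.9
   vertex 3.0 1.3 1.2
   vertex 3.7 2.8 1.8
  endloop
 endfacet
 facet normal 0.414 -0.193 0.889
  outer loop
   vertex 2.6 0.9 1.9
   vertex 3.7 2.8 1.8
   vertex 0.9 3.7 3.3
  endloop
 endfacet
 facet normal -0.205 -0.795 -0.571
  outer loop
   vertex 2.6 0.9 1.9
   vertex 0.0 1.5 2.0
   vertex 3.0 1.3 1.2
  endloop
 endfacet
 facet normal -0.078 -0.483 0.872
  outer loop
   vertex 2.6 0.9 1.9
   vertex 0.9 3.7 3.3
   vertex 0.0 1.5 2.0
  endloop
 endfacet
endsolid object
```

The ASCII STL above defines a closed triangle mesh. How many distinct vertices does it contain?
8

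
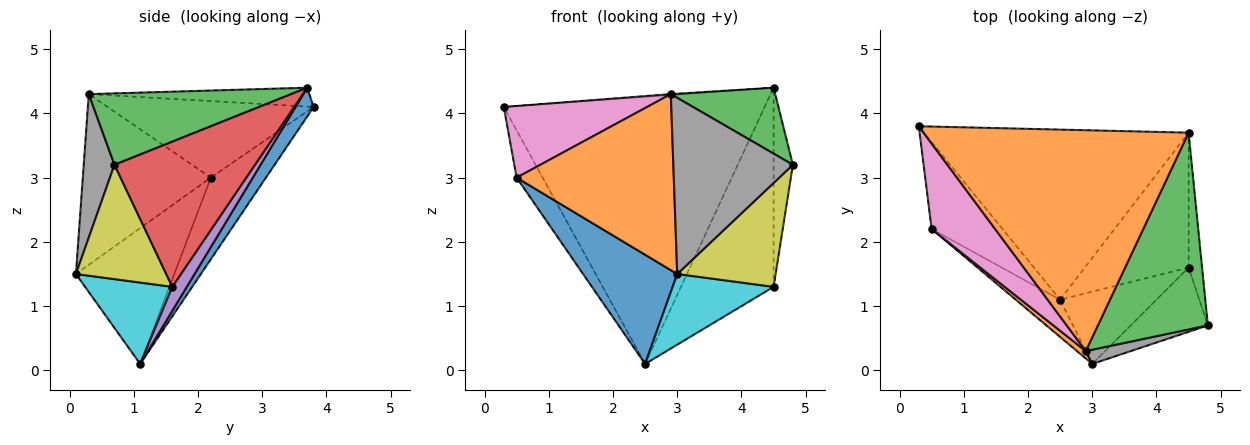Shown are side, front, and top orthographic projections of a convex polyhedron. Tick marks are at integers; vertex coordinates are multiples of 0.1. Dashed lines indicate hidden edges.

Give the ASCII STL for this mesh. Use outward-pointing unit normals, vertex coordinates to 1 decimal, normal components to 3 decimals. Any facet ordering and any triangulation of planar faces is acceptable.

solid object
 facet normal 0.058 0.842 -0.536
  outer loop
   vertex 2.5 1.1 0.1
   vertex 0.3 3.8 4.1
   vertex 4.5 3.7 4.4
  endloop
 endfacet
 facet normal -0.071 0.004 0.997
  outer loop
   vertex 2.9 0.3 4.3
   vertex 4.5 3.7 4.4
   vertex 0.3 3.8 4.1
  endloop
 endfacet
 facet normal 0.524 -0.271 0.807
  outer loop
   vertex 2.9 0.3 4.3
   vertex 4.8 0.7 3.2
   vertex 4.5 3.7 4.4
  endloop
 endfacet
 facet normal 0.987 0.135 -0.092
  outer loop
   vertex 4.5 1.6 1.3
   vertex 4.5 3.7 4.4
   vertex 4.8 0.7 3.2
  endloop
 endfacet
 facet normal 0.128 0.821 -0.556
  outer loop
   vertex 4.5 1.6 1.3
   vertex 2.5 1.1 0.1
   vertex 4.5 3.7 4.4
  endloop
 endfacet
 facet normal -0.711 0.336 -0.618
  outer loop
   vertex 0.5 2.2 3.0
   vertex 0.3 3.8 4.1
   vertex 2.5 1.1 0.1
  endloop
 endfacet
 facet normal -0.679 -0.472 0.563
  outer loop
   vertex 0.5 2.2 3.0
   vertex 2.9 0.3 4.3
   vertex 0.3 3.8 4.1
  endloop
 endfacet
 facet normal 0.248 -0.966 0.078
  outer loop
   vertex 3.0 0.1 1.5
   vertex 4.8 0.7 3.2
   vertex 2.9 0.3 4.3
  endloop
 endfacet
 facet normal 0.615 -0.670 -0.415
  outer loop
   vertex 3.0 0.1 1.5
   vertex 4.5 1.6 1.3
   vertex 4.8 0.7 3.2
  endloop
 endfacet
 facet normal 0.517 -0.598 -0.612
  outer loop
   vertex 3.0 0.1 1.5
   vertex 2.5 1.1 0.1
   vertex 4.5 1.6 1.3
  endloop
 endfacet
 facet normal -0.703 -0.673 -0.230
  outer loop
   vertex 3.0 0.1 1.5
   vertex 0.5 2.2 3.0
   vertex 2.5 1.1 0.1
  endloop
 endfacet
 facet normal -0.631 -0.775 0.033
  outer loop
   vertex 3.0 0.1 1.5
   vertex 2.9 0.3 4.3
   vertex 0.5 2.2 3.0
  endloop
 endfacet
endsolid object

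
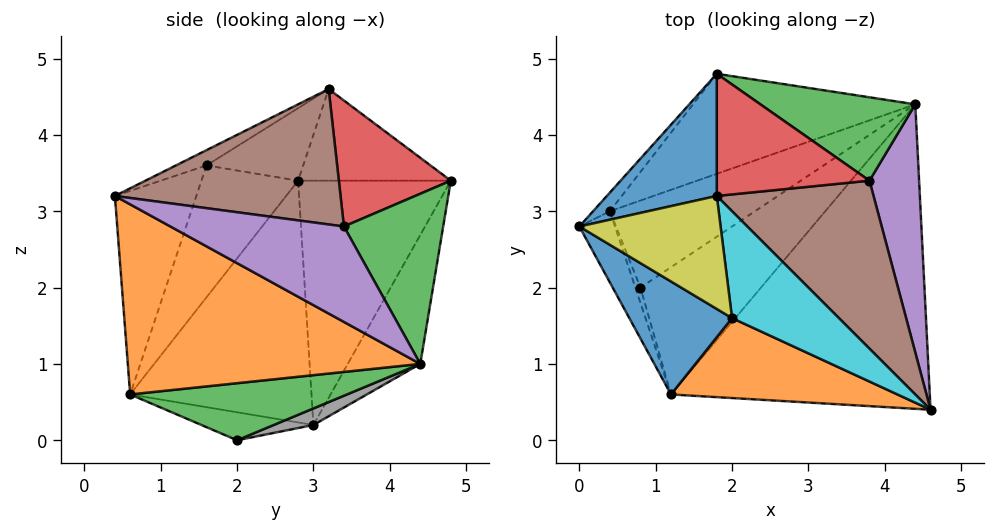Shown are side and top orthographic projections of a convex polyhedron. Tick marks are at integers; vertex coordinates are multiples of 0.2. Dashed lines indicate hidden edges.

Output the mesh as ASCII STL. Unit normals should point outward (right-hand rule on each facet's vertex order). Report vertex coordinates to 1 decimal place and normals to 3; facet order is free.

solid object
 facet normal -0.555 0.499 0.666
  outer loop
   vertex 1.8 3.2 4.6
   vertex 1.8 4.8 3.4
   vertex 0.0 2.8 3.4
  endloop
 endfacet
 facet normal 0.547 -0.382 -0.745
  outer loop
   vertex 1.2 0.6 0.6
   vertex 4.4 4.4 1.0
   vertex 4.6 0.4 3.2
  endloop
 endfacet
 facet normal 0.414 -0.256 -0.874
  outer loop
   vertex 1.2 0.6 0.6
   vertex 0.8 2.0 0.0
   vertex 4.4 4.4 1.0
  endloop
 endfacet
 facet normal -0.742 0.668 -0.051
  outer loop
   vertex 0.4 3.0 0.2
   vertex 0.0 2.8 3.4
   vertex 1.8 4.8 3.4
  endloop
 endfacet
 facet normal -0.933 -0.334 -0.137
  outer loop
   vertex 0.4 3.0 0.2
   vertex 1.2 0.6 0.6
   vertex 0.0 2.8 3.4
  endloop
 endfacet
 facet normal -0.926 -0.337 -0.168
  outer loop
   vertex 0.4 3.0 0.2
   vertex 0.8 2.0 0.0
   vertex 1.2 0.6 0.6
  endloop
 endfacet
 facet normal -0.231 0.888 -0.398
  outer loop
   vertex 0.4 3.0 0.2
   vertex 1.8 4.8 3.4
   vertex 4.4 4.4 1.0
  endloop
 endfacet
 facet normal 0.110 0.237 -0.965
  outer loop
   vertex 0.4 3.0 0.2
   vertex 4.4 4.4 1.0
   vertex 0.8 2.0 0.0
  endloop
 endfacet
 facet normal -0.389 -0.523 0.758
  outer loop
   vertex 2.0 1.6 3.6
   vertex 1.8 3.2 4.6
   vertex 0.0 2.8 3.4
  endloop
 endfacet
 facet normal -0.119 -0.537 0.835
  outer loop
   vertex 2.0 1.6 3.6
   vertex 4.6 0.4 3.2
   vertex 1.8 3.2 4.6
  endloop
 endfacet
 facet normal -0.502 -0.771 0.391
  outer loop
   vertex 2.0 1.6 3.6
   vertex 0.0 2.8 3.4
   vertex 1.2 0.6 0.6
  endloop
 endfacet
 facet normal -0.339 -0.861 0.378
  outer loop
   vertex 2.0 1.6 3.6
   vertex 1.2 0.6 0.6
   vertex 4.6 0.4 3.2
  endloop
 endfacet
 facet normal 0.587 0.609 0.534
  outer loop
   vertex 3.8 3.4 2.8
   vertex 4.4 4.4 1.0
   vertex 1.8 4.8 3.4
  endloop
 endfacet
 facet normal 0.551 0.501 0.668
  outer loop
   vertex 3.8 3.4 2.8
   vertex 1.8 4.8 3.4
   vertex 1.8 3.2 4.6
  endloop
 endfacet
 facet normal 0.850 0.286 0.442
  outer loop
   vertex 3.8 3.4 2.8
   vertex 4.6 0.4 3.2
   vertex 4.4 4.4 1.0
  endloop
 endfacet
 facet normal 0.630 0.265 0.730
  outer loop
   vertex 3.8 3.4 2.8
   vertex 1.8 3.2 4.6
   vertex 4.6 0.4 3.2
  endloop
 endfacet
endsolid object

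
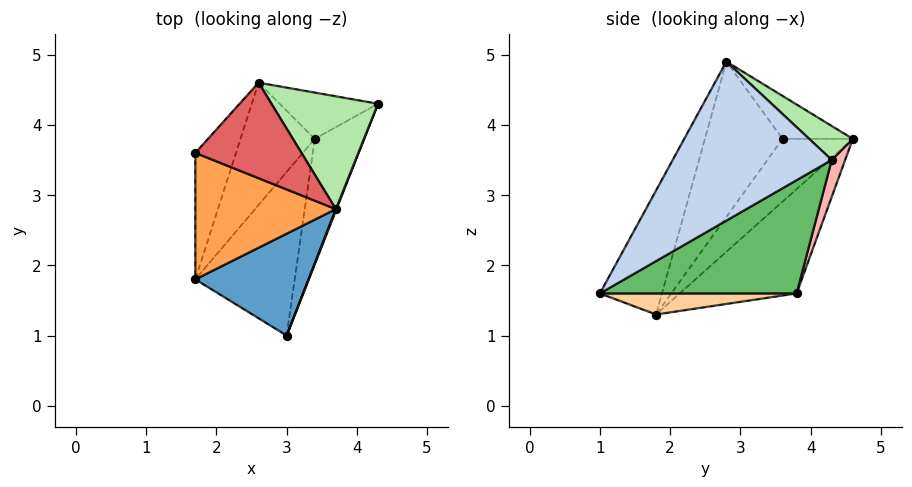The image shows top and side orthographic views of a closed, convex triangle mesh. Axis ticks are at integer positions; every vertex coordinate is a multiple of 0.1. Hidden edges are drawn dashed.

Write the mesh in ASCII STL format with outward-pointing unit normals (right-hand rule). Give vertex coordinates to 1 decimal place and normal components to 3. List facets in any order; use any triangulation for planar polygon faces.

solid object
 facet normal -0.536 -0.688 0.489
  outer loop
   vertex 3.7 2.8 4.9
   vertex 1.7 1.8 1.3
   vertex 3.0 1.0 1.6
  endloop
 endfacet
 facet normal 0.930 -0.368 0.004
  outer loop
   vertex 3.7 2.8 4.9
   vertex 3.0 1.0 1.6
   vertex 4.3 4.3 3.5
  endloop
 endfacet
 facet normal -0.543 -0.682 0.491
  outer loop
   vertex 1.7 3.6 3.8
   vertex 1.7 1.8 1.3
   vertex 3.7 2.8 4.9
  endloop
 endfacet
 facet normal 0.207 -0.030 -0.978
  outer loop
   vertex 3.4 3.8 1.6
   vertex 3.0 1.0 1.6
   vertex 1.7 1.8 1.3
  endloop
 endfacet
 facet normal 0.909 -0.130 -0.396
  outer loop
   vertex 3.4 3.8 1.6
   vertex 4.3 4.3 3.5
   vertex 3.0 1.0 1.6
  endloop
 endfacet
 facet normal 0.241 0.609 0.756
  outer loop
   vertex 2.6 4.6 3.8
   vertex 3.7 2.8 4.9
   vertex 4.3 4.3 3.5
  endloop
 endfacet
 facet normal -0.355 0.320 0.878
  outer loop
   vertex 2.6 4.6 3.8
   vertex 1.7 3.6 3.8
   vertex 3.7 2.8 4.9
  endloop
 endfacet
 facet normal 0.114 0.946 -0.303
  outer loop
   vertex 2.6 4.6 3.8
   vertex 4.3 4.3 3.5
   vertex 3.4 3.8 1.6
  endloop
 endfacet
 facet normal -0.670 0.603 -0.434
  outer loop
   vertex 2.6 4.6 3.8
   vertex 1.7 1.8 1.3
   vertex 1.7 3.6 3.8
  endloop
 endfacet
 facet normal -0.643 0.615 -0.457
  outer loop
   vertex 2.6 4.6 3.8
   vertex 3.4 3.8 1.6
   vertex 1.7 1.8 1.3
  endloop
 endfacet
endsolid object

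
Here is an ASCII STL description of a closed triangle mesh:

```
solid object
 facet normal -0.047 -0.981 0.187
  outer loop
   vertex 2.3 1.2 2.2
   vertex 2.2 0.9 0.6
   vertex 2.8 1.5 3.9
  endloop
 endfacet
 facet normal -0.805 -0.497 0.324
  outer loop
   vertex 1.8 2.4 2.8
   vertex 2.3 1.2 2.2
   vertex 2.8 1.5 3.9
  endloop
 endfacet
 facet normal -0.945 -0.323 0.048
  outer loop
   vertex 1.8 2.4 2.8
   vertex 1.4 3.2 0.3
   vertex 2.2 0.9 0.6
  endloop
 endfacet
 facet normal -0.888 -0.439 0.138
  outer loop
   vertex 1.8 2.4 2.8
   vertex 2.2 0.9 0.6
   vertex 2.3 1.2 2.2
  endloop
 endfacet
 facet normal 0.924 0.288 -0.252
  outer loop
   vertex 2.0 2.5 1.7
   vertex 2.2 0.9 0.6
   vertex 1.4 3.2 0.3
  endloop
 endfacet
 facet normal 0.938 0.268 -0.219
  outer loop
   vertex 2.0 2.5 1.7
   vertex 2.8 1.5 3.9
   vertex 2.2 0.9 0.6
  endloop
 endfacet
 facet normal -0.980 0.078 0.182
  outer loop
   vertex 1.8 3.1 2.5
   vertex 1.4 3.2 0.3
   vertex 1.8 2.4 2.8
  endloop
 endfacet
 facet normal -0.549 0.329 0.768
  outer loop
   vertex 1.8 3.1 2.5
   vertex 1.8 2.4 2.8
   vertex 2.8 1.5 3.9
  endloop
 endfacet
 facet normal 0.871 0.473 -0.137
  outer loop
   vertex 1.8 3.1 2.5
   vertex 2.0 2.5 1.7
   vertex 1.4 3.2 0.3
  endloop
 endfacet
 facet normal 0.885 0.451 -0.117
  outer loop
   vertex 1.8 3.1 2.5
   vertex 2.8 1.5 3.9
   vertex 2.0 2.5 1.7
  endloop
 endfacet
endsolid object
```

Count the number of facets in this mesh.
10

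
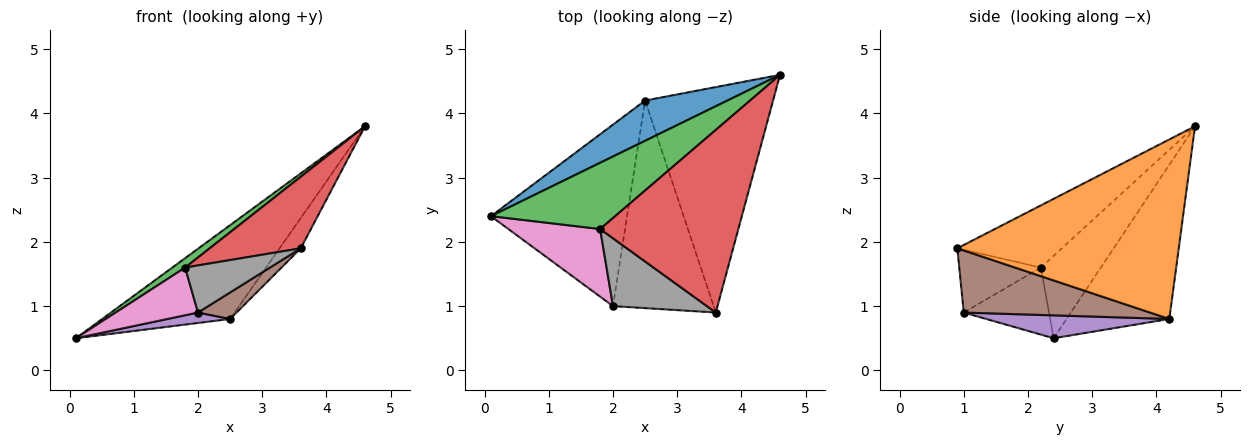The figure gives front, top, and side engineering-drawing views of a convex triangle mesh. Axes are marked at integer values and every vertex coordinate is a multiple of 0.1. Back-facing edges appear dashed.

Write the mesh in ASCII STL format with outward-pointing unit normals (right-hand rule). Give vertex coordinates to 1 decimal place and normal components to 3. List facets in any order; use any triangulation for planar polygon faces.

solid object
 facet normal -0.594 0.739 0.317
  outer loop
   vertex 2.5 4.2 0.8
   vertex 0.1 2.4 0.5
   vertex 4.6 4.6 3.8
  endloop
 endfacet
 facet normal 0.812 0.078 -0.579
  outer loop
   vertex 2.5 4.2 0.8
   vertex 4.6 4.6 3.8
   vertex 3.6 0.9 1.9
  endloop
 endfacet
 facet normal -0.549 -0.118 0.827
  outer loop
   vertex 1.8 2.2 1.6
   vertex 4.6 4.6 3.8
   vertex 0.1 2.4 0.5
  endloop
 endfacet
 facet normal -0.386 -0.337 0.859
  outer loop
   vertex 1.8 2.2 1.6
   vertex 3.6 0.9 1.9
   vertex 4.6 4.6 3.8
  endloop
 endfacet
 facet normal 0.166 -0.057 -0.985
  outer loop
   vertex 2.0 1.0 0.9
   vertex 0.1 2.4 0.5
   vertex 2.5 4.2 0.8
  endloop
 endfacet
 facet normal 0.522 -0.108 -0.846
  outer loop
   vertex 2.0 1.0 0.9
   vertex 2.5 4.2 0.8
   vertex 3.6 0.9 1.9
  endloop
 endfacet
 facet normal -0.512 -0.495 0.702
  outer loop
   vertex 2.0 1.0 0.9
   vertex 1.8 2.2 1.6
   vertex 0.1 2.4 0.5
  endloop
 endfacet
 facet normal -0.481 -0.500 0.720
  outer loop
   vertex 2.0 1.0 0.9
   vertex 3.6 0.9 1.9
   vertex 1.8 2.2 1.6
  endloop
 endfacet
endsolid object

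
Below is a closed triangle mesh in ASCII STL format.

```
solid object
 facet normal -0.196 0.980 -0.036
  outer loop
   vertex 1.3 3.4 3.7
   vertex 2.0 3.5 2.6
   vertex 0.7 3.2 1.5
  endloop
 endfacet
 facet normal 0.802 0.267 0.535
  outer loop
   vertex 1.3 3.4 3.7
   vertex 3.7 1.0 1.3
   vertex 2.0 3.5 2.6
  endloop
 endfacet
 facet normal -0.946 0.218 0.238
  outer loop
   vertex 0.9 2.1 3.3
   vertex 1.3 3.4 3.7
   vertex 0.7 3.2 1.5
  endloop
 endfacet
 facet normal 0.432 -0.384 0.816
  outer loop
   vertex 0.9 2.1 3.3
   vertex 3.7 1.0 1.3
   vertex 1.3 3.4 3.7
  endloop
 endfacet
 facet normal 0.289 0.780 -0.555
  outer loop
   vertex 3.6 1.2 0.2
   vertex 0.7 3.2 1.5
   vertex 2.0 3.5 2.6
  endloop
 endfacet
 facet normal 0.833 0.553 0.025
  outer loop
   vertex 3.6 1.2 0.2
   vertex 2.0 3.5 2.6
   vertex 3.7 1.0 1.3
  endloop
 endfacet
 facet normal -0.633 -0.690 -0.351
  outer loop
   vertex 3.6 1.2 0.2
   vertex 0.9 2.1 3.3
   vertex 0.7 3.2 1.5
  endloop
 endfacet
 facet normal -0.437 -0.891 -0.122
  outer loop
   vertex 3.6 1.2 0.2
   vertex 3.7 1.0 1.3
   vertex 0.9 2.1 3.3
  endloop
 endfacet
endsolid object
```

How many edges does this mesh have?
12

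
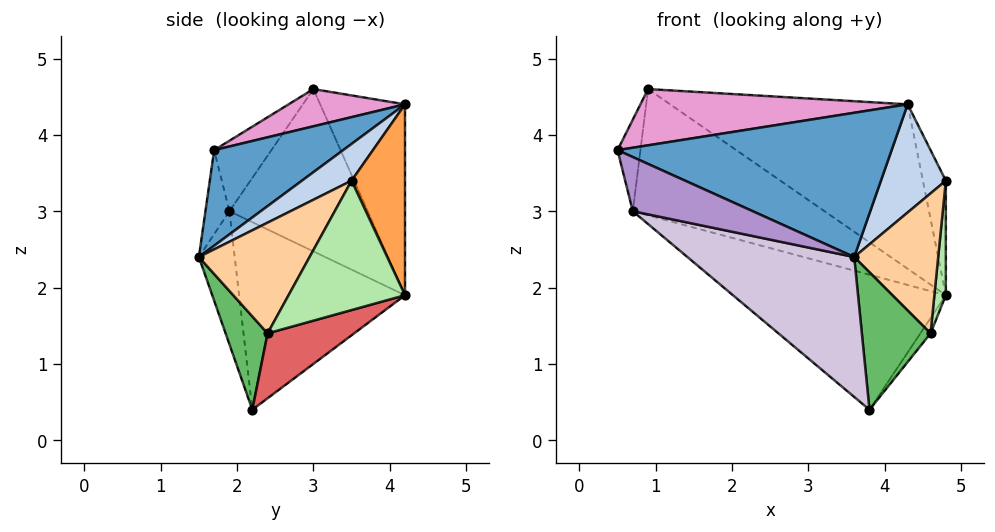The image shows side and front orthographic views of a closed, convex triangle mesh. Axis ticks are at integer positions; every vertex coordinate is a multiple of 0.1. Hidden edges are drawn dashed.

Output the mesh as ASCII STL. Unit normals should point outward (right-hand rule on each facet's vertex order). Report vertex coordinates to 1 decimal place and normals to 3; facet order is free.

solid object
 facet normal 0.290 -0.617 0.731
  outer loop
   vertex 4.3 4.2 4.4
   vertex 0.5 1.7 3.8
   vertex 3.6 1.5 2.4
  endloop
 endfacet
 facet normal 0.461 -0.602 0.652
  outer loop
   vertex 4.3 4.2 4.4
   vertex 3.6 1.5 2.4
   vertex 4.8 3.5 3.4
  endloop
 endfacet
 facet normal 0.904 0.387 0.181
  outer loop
   vertex 4.3 4.2 4.4
   vertex 4.8 3.5 3.4
   vertex 4.8 4.2 1.9
  endloop
 endfacet
 facet normal 0.772 -0.586 0.245
  outer loop
   vertex 4.6 2.4 1.4
   vertex 4.8 3.5 3.4
   vertex 3.6 1.5 2.4
  endloop
 endfacet
 facet normal 0.506 -0.828 -0.239
  outer loop
   vertex 4.6 2.4 1.4
   vertex 3.6 1.5 2.4
   vertex 3.8 2.2 0.4
  endloop
 endfacet
 facet normal 0.994 -0.098 -0.046
  outer loop
   vertex 4.6 2.4 1.4
   vertex 4.8 4.2 1.9
   vertex 4.8 3.5 3.4
  endloop
 endfacet
 facet normal 0.769 0.090 -0.633
  outer loop
   vertex 4.6 2.4 1.4
   vertex 3.8 2.2 0.4
   vertex 4.8 4.2 1.9
  endloop
 endfacet
 facet normal -0.517 0.664 -0.540
  outer loop
   vertex 0.7 1.9 3.0
   vertex 4.8 4.2 1.9
   vertex 3.8 2.2 0.4
  endloop
 endfacet
 facet normal -0.188 -0.941 -0.282
  outer loop
   vertex 0.7 1.9 3.0
   vertex 3.6 1.5 2.4
   vertex 0.5 1.7 3.8
  endloop
 endfacet
 facet normal -0.197 -0.919 -0.341
  outer loop
   vertex 0.7 1.9 3.0
   vertex 3.8 2.2 0.4
   vertex 3.6 1.5 2.4
  endloop
 endfacet
 facet normal -0.336 0.940 -0.067
  outer loop
   vertex 0.9 3.0 4.6
   vertex 4.3 4.2 4.4
   vertex 4.8 4.2 1.9
  endloop
 endfacet
 facet normal -0.526 0.730 -0.436
  outer loop
   vertex 0.9 3.0 4.6
   vertex 4.8 4.2 1.9
   vertex 0.7 1.9 3.0
  endloop
 endfacet
 facet normal 0.245 -0.562 0.790
  outer loop
   vertex 0.9 3.0 4.6
   vertex 0.5 1.7 3.8
   vertex 4.3 4.2 4.4
  endloop
 endfacet
 facet normal -0.920 0.368 -0.138
  outer loop
   vertex 0.9 3.0 4.6
   vertex 0.7 1.9 3.0
   vertex 0.5 1.7 3.8
  endloop
 endfacet
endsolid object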